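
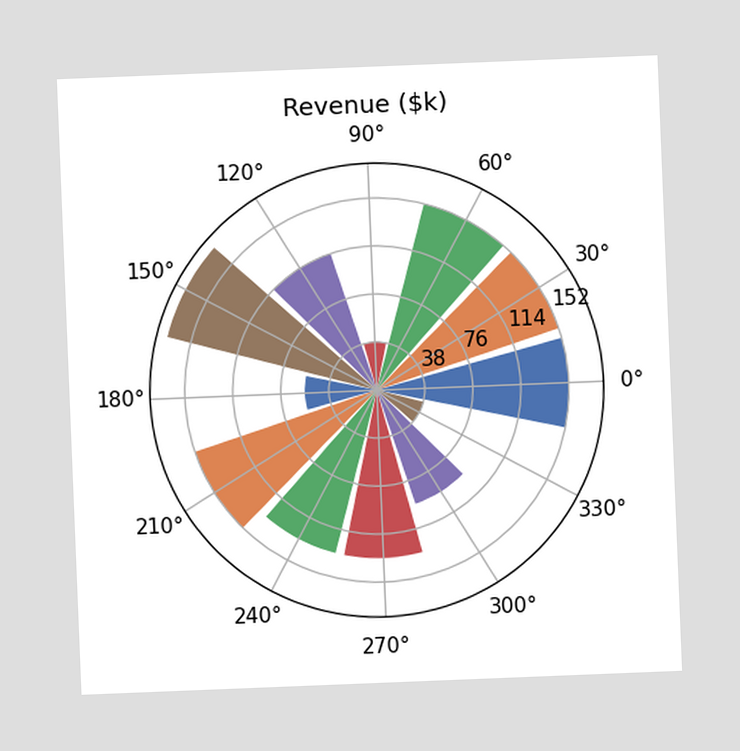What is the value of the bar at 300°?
The chart is tilted about 2° counter-clockwise. The bar at 300° reaches $95k on the radial axis.

$95k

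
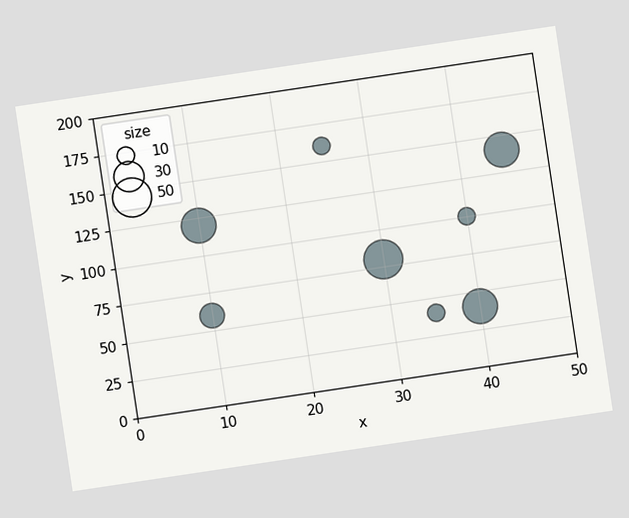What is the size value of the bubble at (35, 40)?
10

The chart is tilted about 9° counter-clockwise. Matching the bubble at (35, 40) against the size legend gives 10.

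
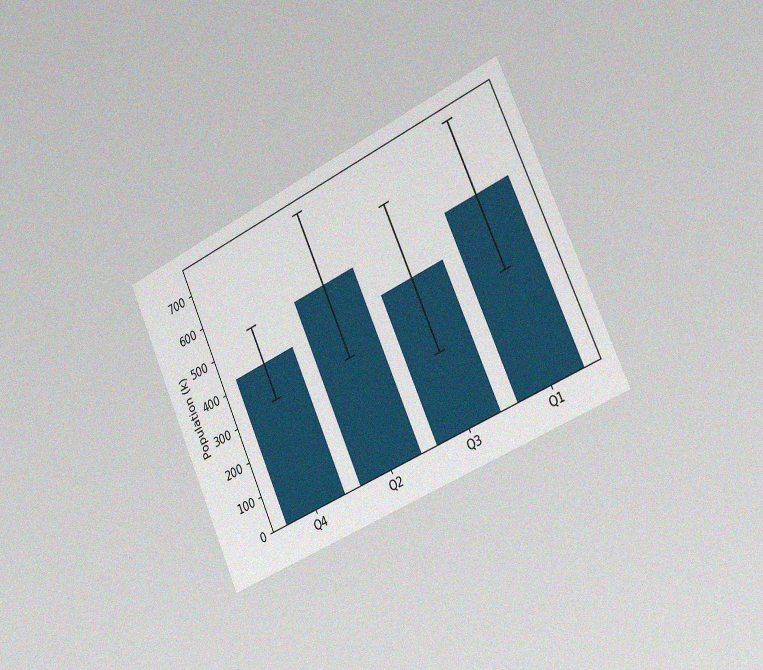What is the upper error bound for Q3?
The chart is tilted about 24° counter-clockwise and viewed slightly from the right, with some photo noise. The Q3 bar's upper whisker reaches 636k.

636k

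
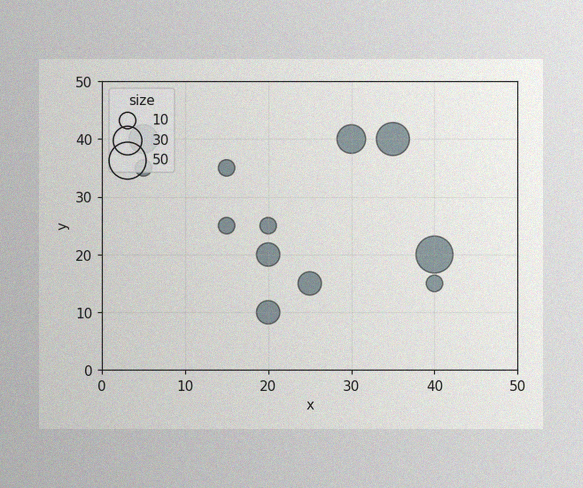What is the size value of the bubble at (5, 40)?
30

The image has some photo noise and uneven lighting. Matching the bubble at (5, 40) against the size legend gives 30.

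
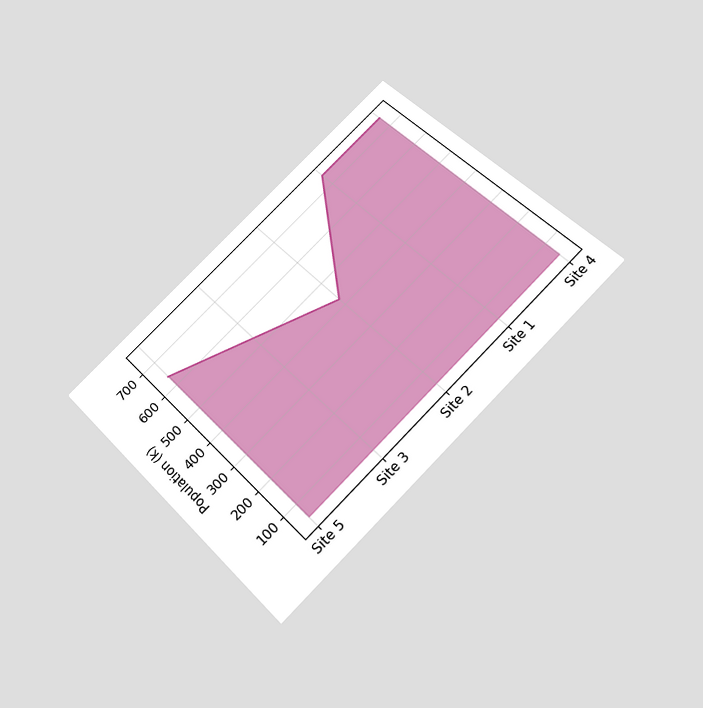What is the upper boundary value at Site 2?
424k

The chart is tilted about 45° counter-clockwise and viewed slightly from below. At Site 2 the upper boundary is at 424k.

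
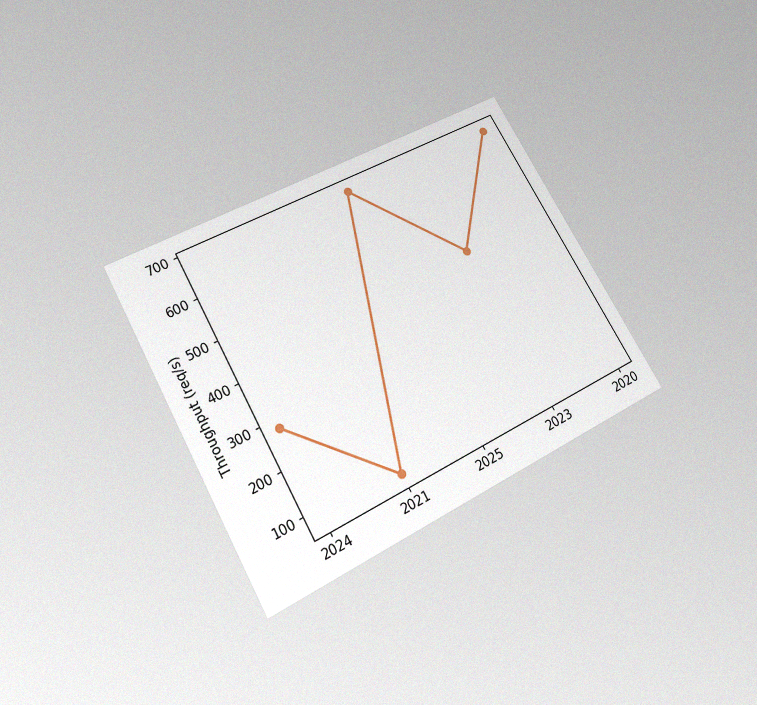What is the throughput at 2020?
The chart is tilted about 29° counter-clockwise and viewed slightly from below, with some photo noise. At 2020, the line is at 680req/s.

680req/s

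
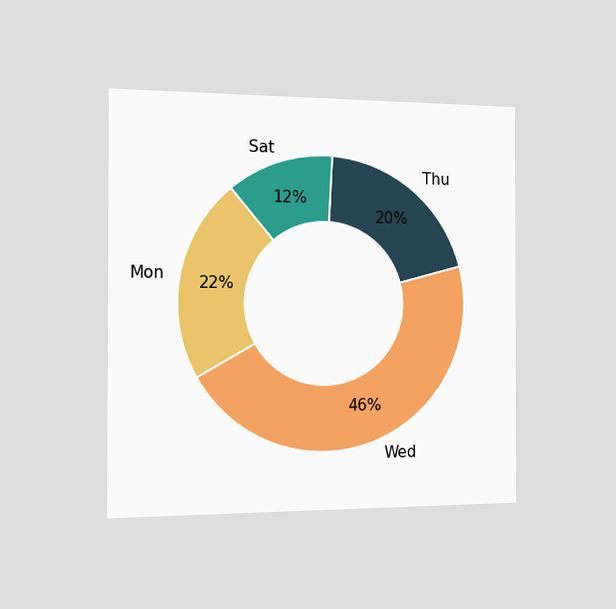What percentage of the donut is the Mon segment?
22%

The chart is viewed slightly from the left. The Mon segment takes up 22% of the ring.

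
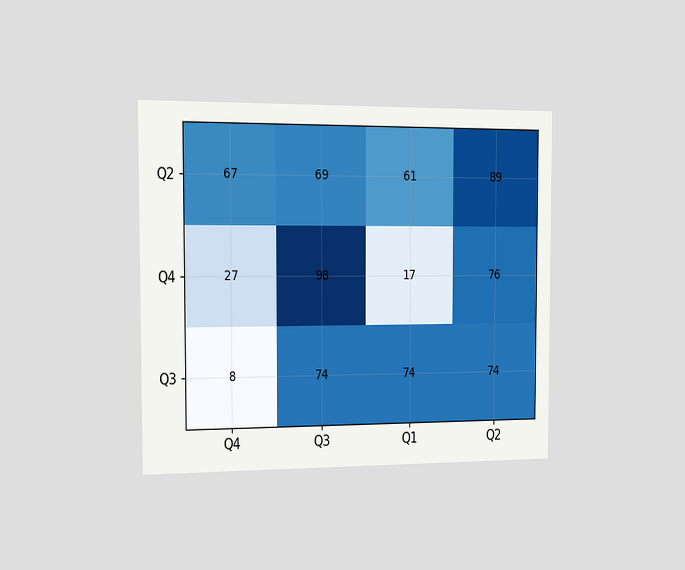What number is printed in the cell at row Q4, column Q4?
The chart is viewed slightly from the left. The (Q4, Q4) cell reads 27.

27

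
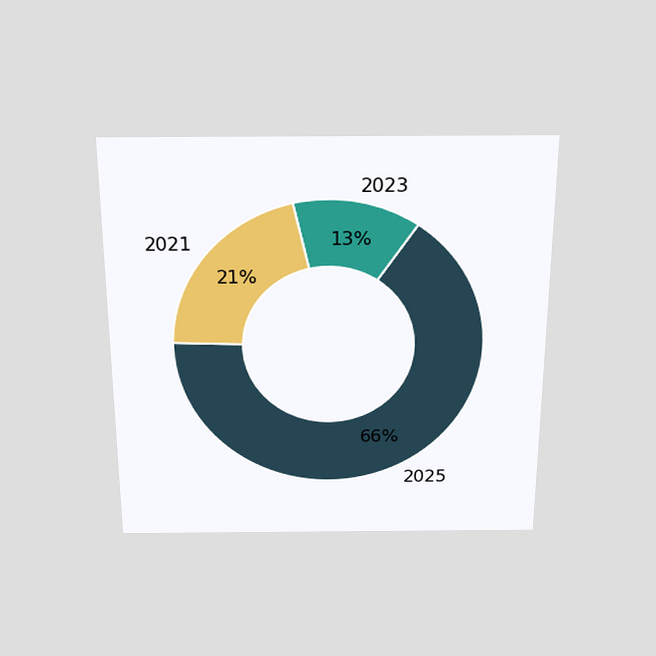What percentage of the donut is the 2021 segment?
The chart is viewed slightly from above. The 2021 segment takes up 21% of the ring.

21%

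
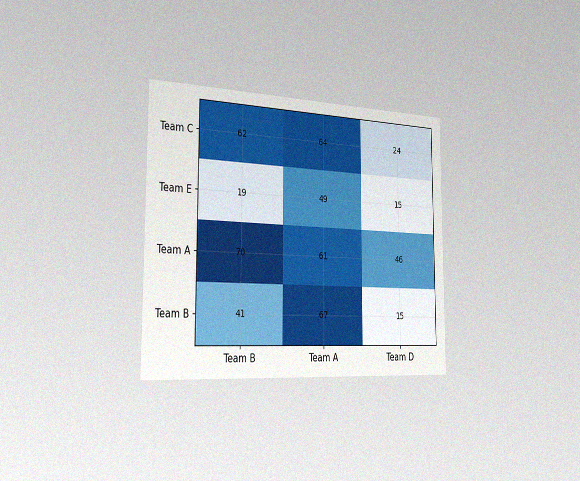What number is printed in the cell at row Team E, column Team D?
The chart is viewed slightly from the left, with some photo noise. The (Team E, Team D) cell reads 15.

15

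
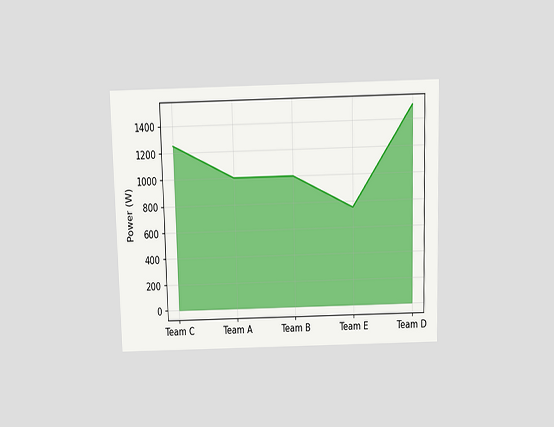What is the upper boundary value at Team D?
The chart is viewed slightly from above. At Team D the upper boundary is at 1500W.

1500W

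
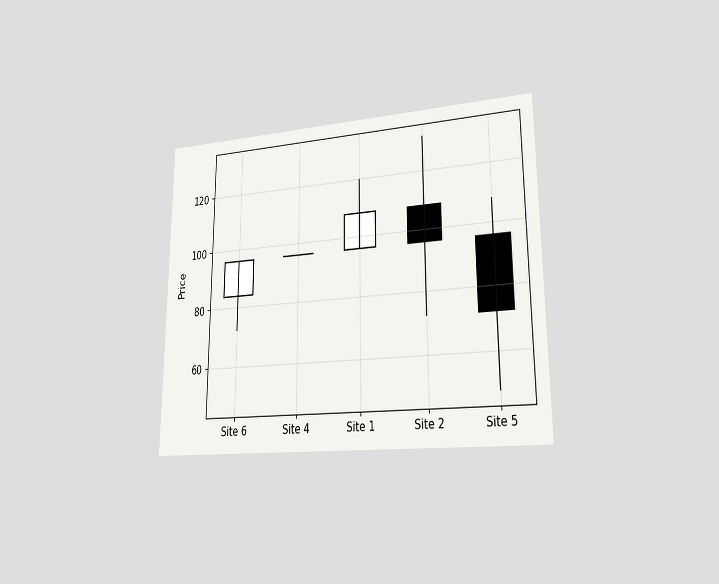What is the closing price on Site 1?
The chart is viewed slightly from the right. The Site 1 candle closes at 108.

108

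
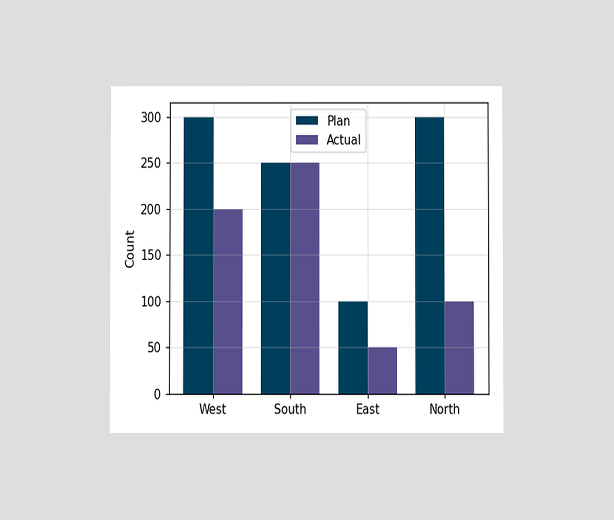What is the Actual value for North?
100

The chart is viewed at a slight angle. The Actual bar at North reaches 100 on the y-axis.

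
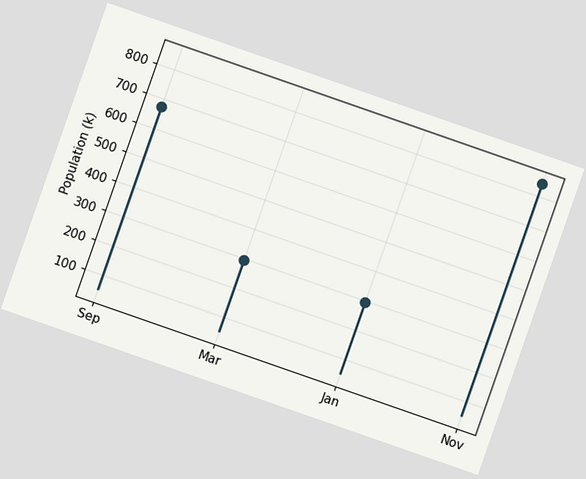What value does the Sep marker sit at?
The chart is tilted about 19° clockwise. The Sep marker sits at 672k.

672k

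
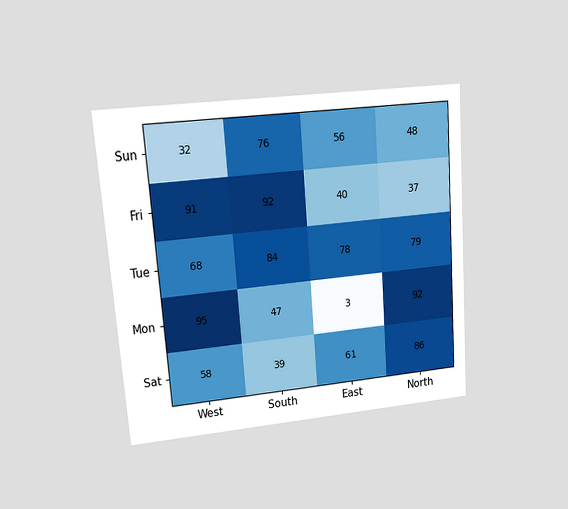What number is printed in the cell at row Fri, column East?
The chart is tilted about 4° counter-clockwise and viewed at a slight angle. The (Fri, East) cell reads 40.

40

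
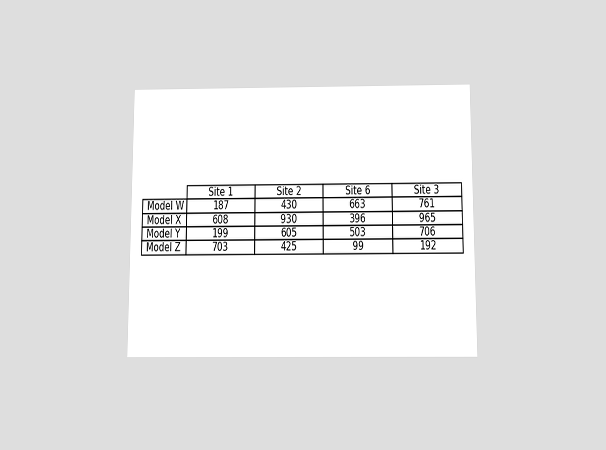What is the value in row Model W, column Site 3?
The chart is viewed slightly from below. The (Model W, Site 3) cell reads 761.

761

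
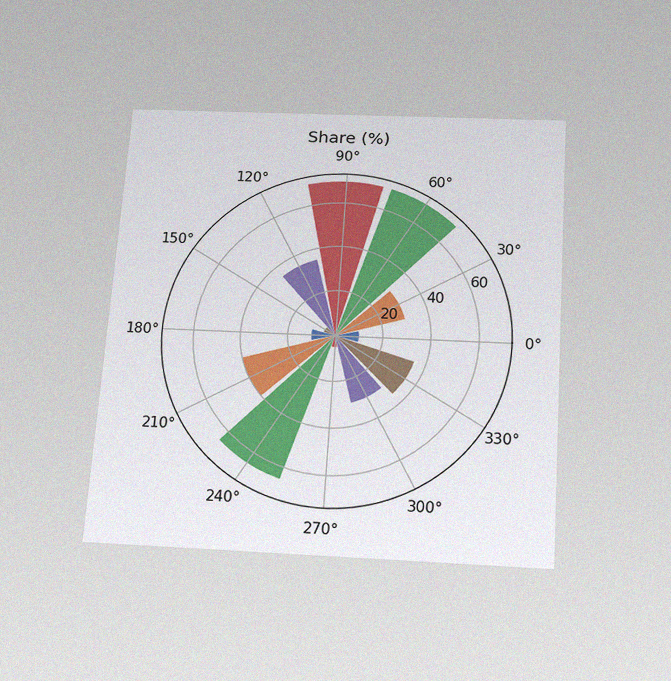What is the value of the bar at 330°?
35%

The chart is tilted about 4° clockwise and viewed slightly from below, with some photo noise. The bar at 330° reaches 35% on the radial axis.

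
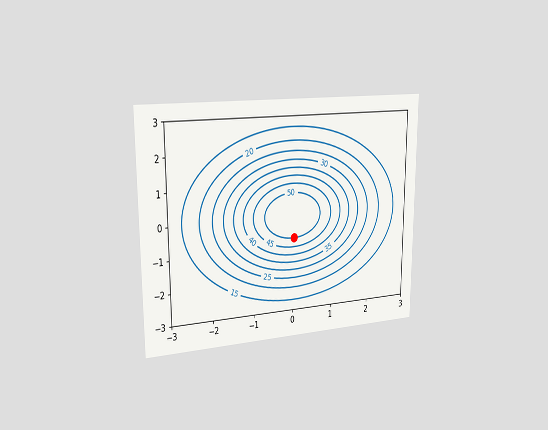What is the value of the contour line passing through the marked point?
50

The chart is viewed slightly from the left. The marked point sits on the contour labelled 50.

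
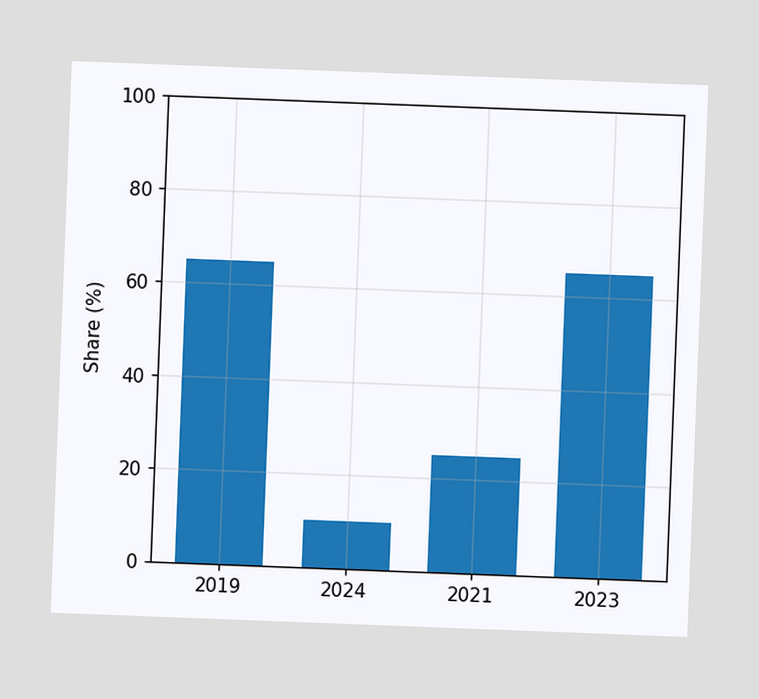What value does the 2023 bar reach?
The chart is tilted about 2° clockwise. Reading along the chart's y-axis, the 2023 bar reaches 65%.

65%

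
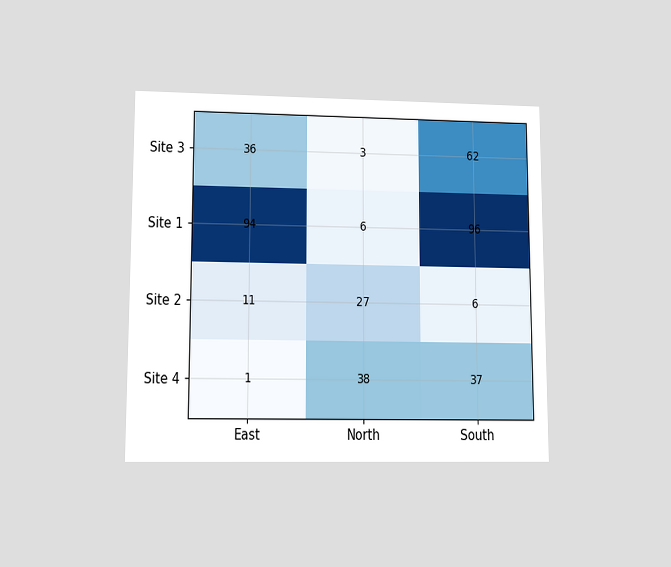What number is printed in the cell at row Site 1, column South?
96

The chart is viewed at a slight angle. The (Site 1, South) cell reads 96.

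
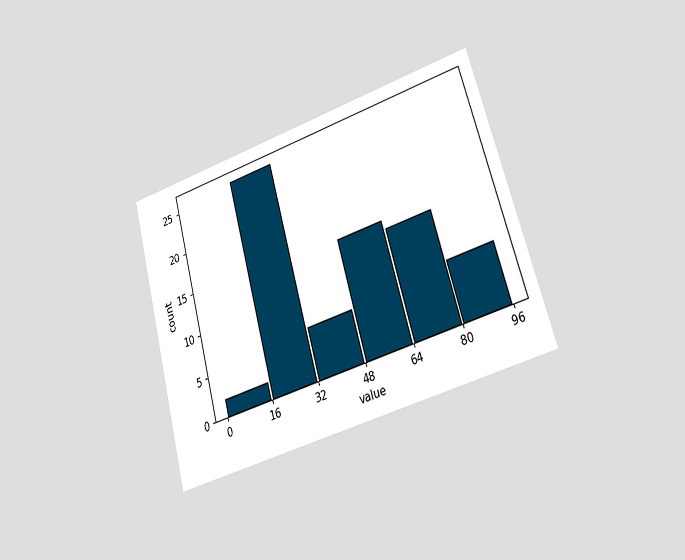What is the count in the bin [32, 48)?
6

The chart is tilted about 16° counter-clockwise and viewed slightly from the right. The [32, 48) bin has height 6.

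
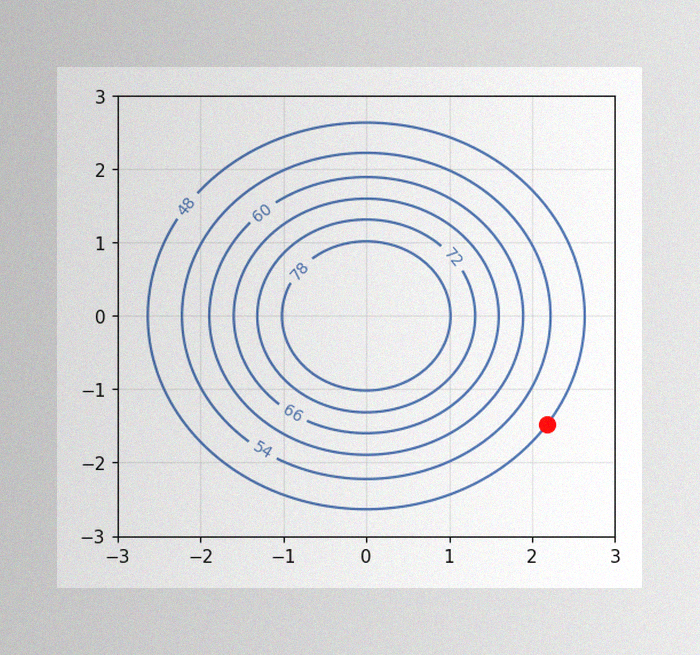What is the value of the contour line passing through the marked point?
The image has some photo noise and uneven lighting. The marked point sits on the contour labelled 48.

48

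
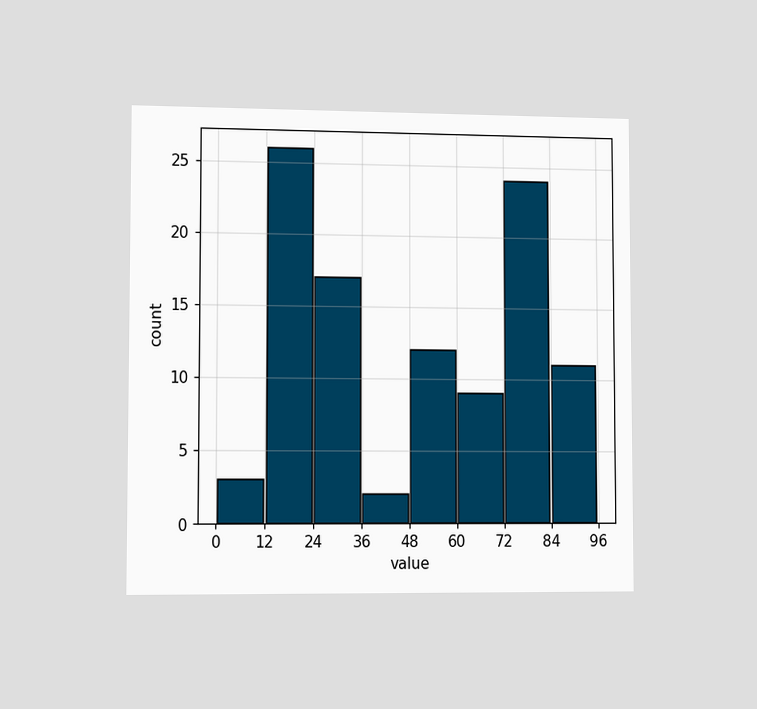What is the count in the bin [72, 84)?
The chart is viewed slightly from the left. The [72, 84) bin has height 24.

24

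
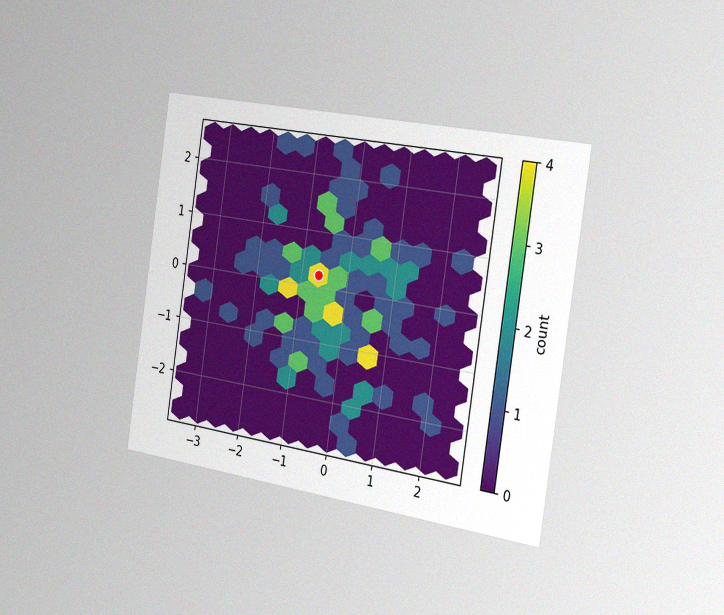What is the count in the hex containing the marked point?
The chart is tilted about 9° clockwise and viewed slightly from the right, with some photo noise. The marked hex reads 4 on the colorbar.

4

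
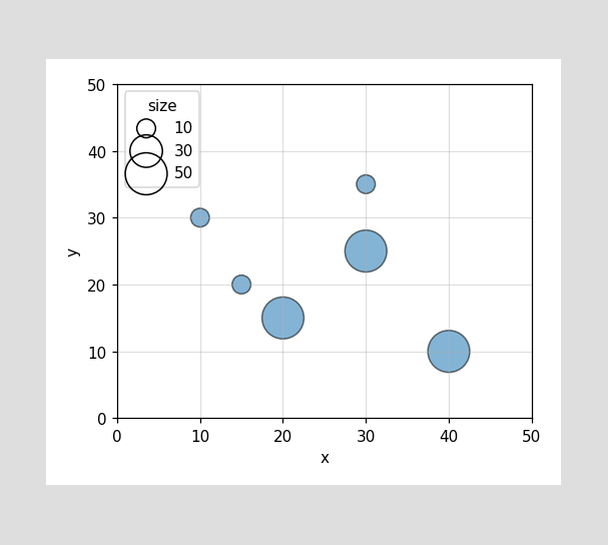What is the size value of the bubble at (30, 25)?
Matching the bubble at (30, 25) against the size legend gives 50.

50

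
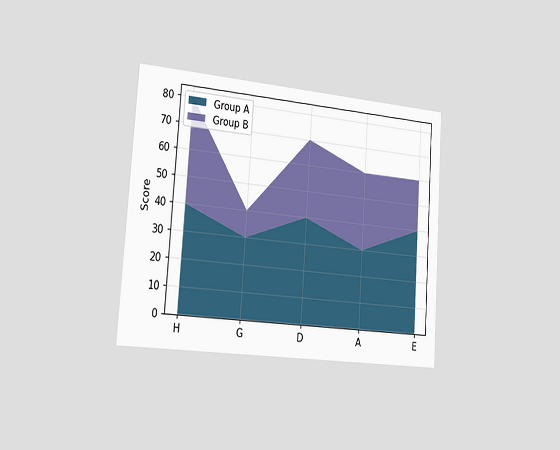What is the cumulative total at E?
60

The chart is tilted about 4° clockwise and viewed slightly from the left. The stacked total at E reaches 60.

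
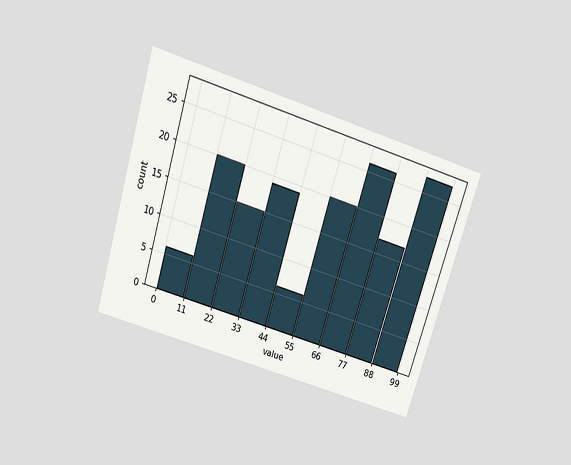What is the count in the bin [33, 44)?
The chart is tilted about 17° clockwise and viewed slightly from above. The [33, 44) bin has height 19.

19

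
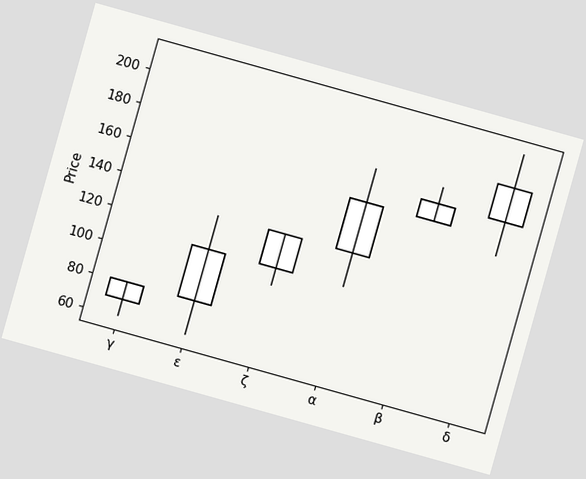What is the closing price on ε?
The chart is tilted about 16° clockwise. The ε candle closes at 110.

110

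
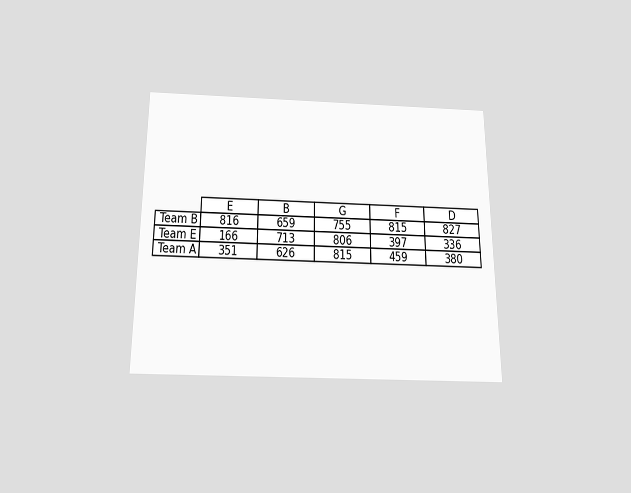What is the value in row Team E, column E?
The chart is viewed slightly from below. The (Team E, E) cell reads 166.

166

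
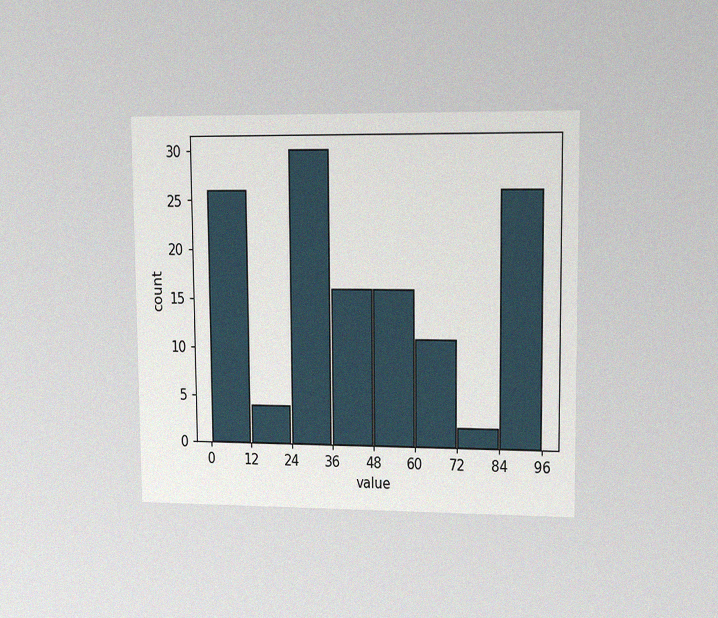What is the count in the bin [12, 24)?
4

The chart is viewed at a slight angle, with some photo noise. The [12, 24) bin has height 4.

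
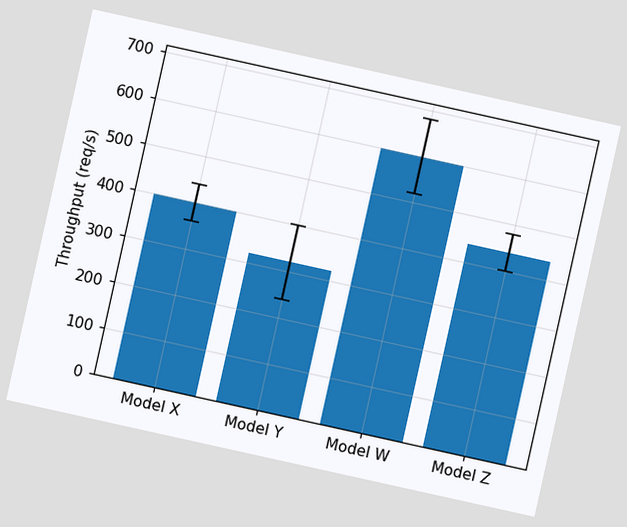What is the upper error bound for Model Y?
400req/s

The chart is tilted about 12° clockwise. The Model Y bar's upper whisker reaches 400req/s.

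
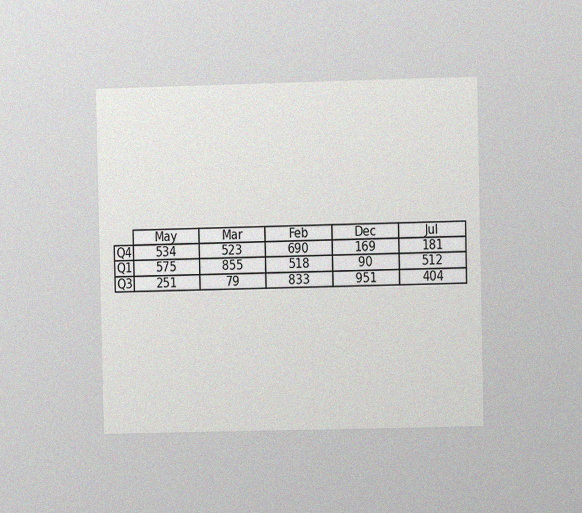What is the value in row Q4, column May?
The chart is viewed at a slight angle, with some photo noise. The (Q4, May) cell reads 534.

534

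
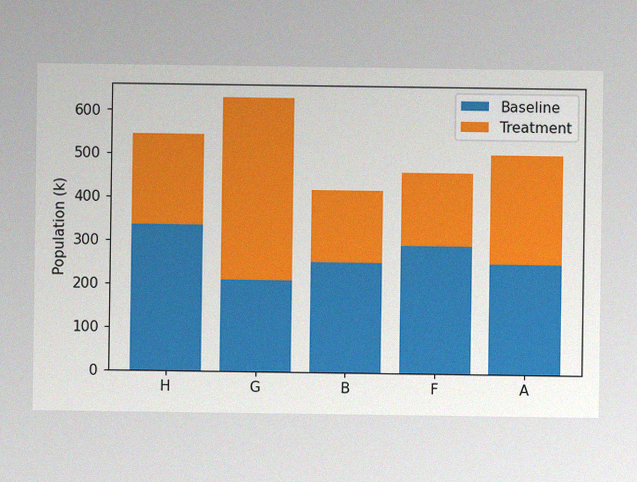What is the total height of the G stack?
630k

The image has some photo noise and uneven lighting. The G stack's top reaches 630k on the y-axis.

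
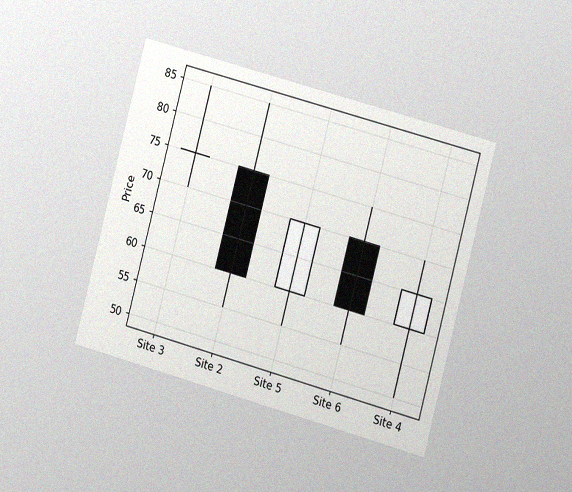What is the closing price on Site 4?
65

The chart is tilted about 15° clockwise and viewed slightly from the right, with some photo noise. The Site 4 candle closes at 65.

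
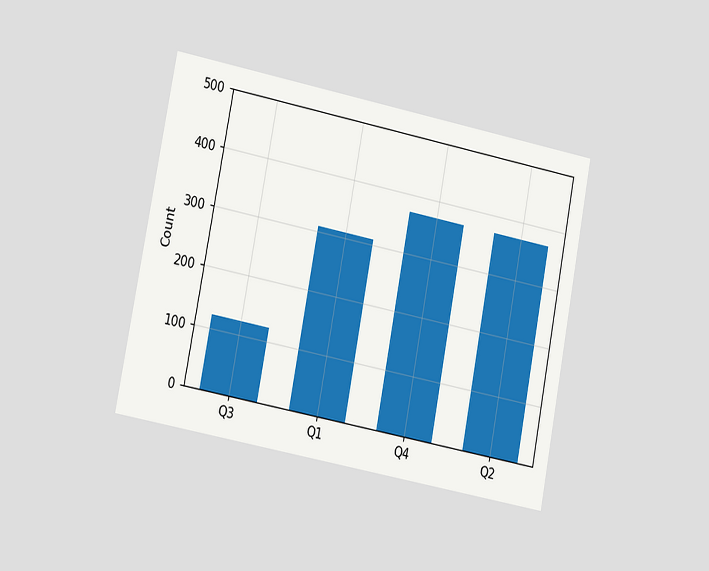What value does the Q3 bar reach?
The chart is tilted about 11° clockwise and viewed at a slight angle. Reading along the chart's y-axis, the Q3 bar reaches 124.

124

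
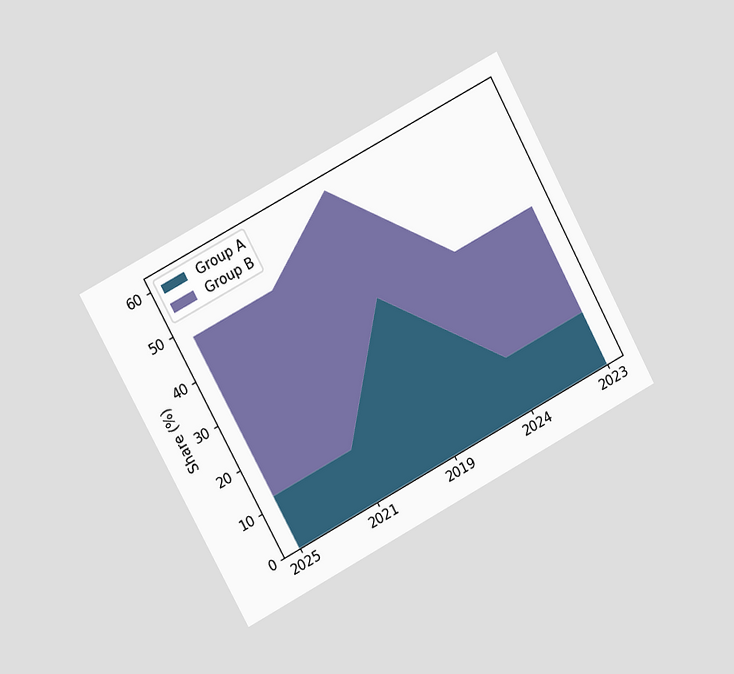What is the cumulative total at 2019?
The chart is tilted about 28° counter-clockwise and viewed slightly from the left. The stacked total at 2019 reaches 60%.

60%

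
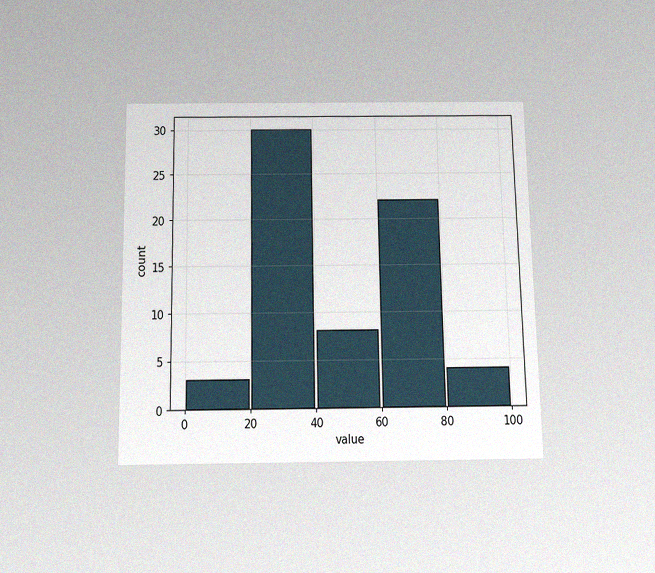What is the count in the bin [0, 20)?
The chart is viewed slightly from below, with some photo noise. The [0, 20) bin has height 3.

3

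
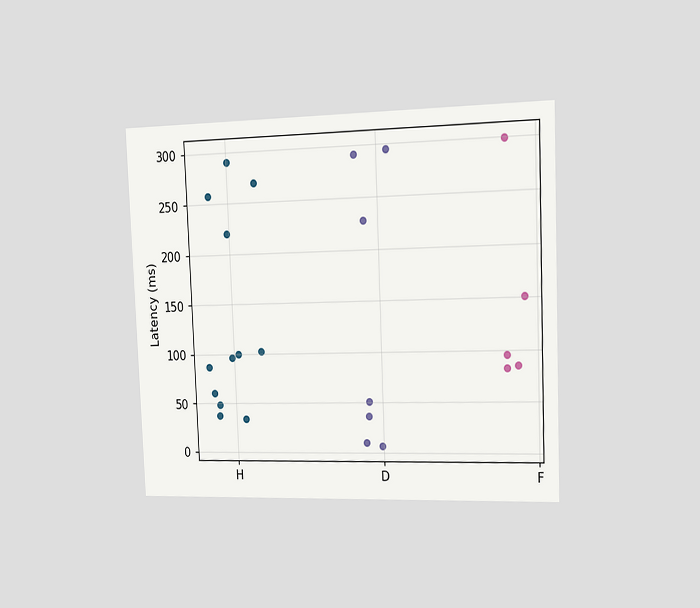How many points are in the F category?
The chart is tilted about 2° counter-clockwise and viewed slightly from the right. Counting the markers in the F column gives 5.

5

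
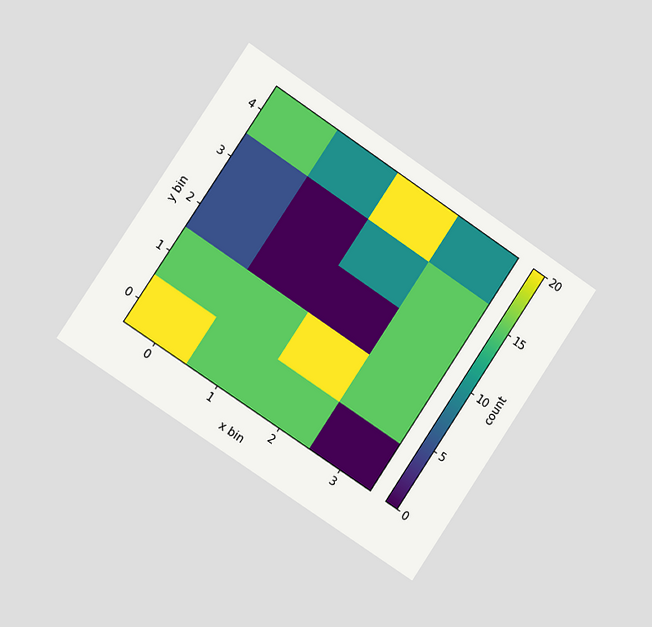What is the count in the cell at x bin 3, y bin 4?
The chart is tilted about 34° clockwise and viewed at a slight angle. Matching the cell (3, 4) against the colorbar gives 10.

10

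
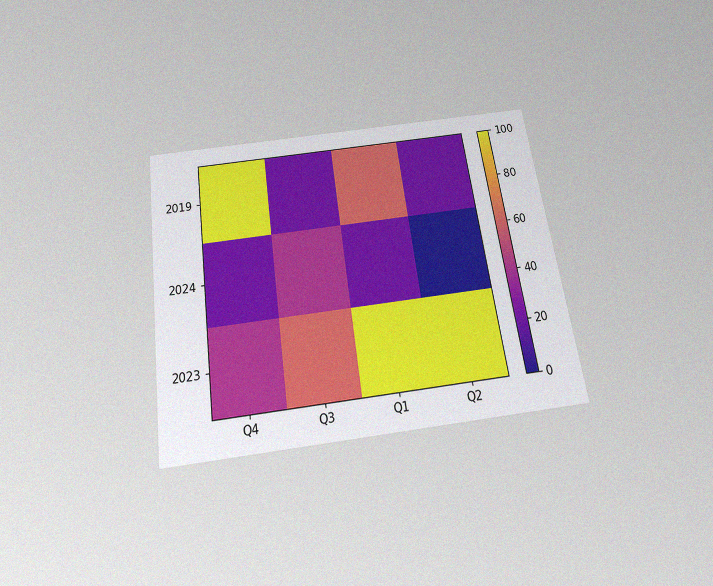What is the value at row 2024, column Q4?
The chart is tilted about 8° counter-clockwise and viewed slightly from below, with some photo noise. Matching cell (2024, Q4) against the colorbar gives 20.

20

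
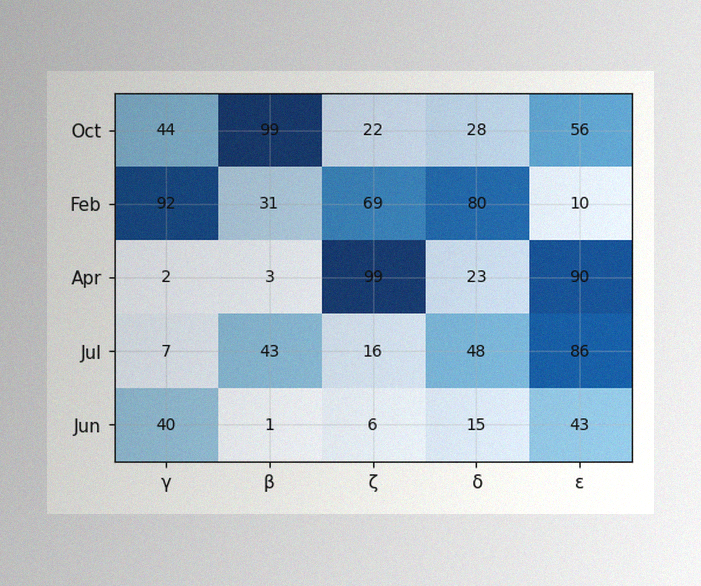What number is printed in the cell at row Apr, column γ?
2

The image has some photo noise and uneven lighting. The (Apr, γ) cell reads 2.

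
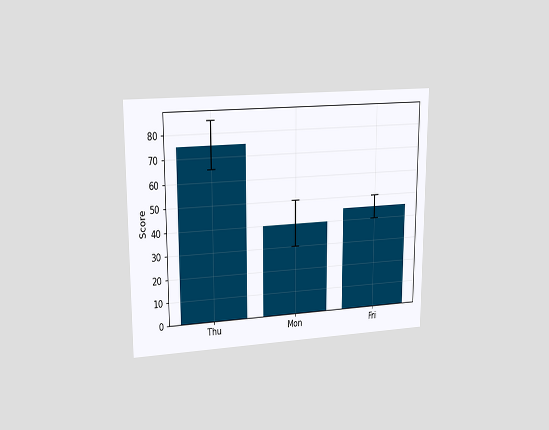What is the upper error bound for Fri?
50

The chart is viewed at a slight angle. The Fri bar's upper whisker reaches 50.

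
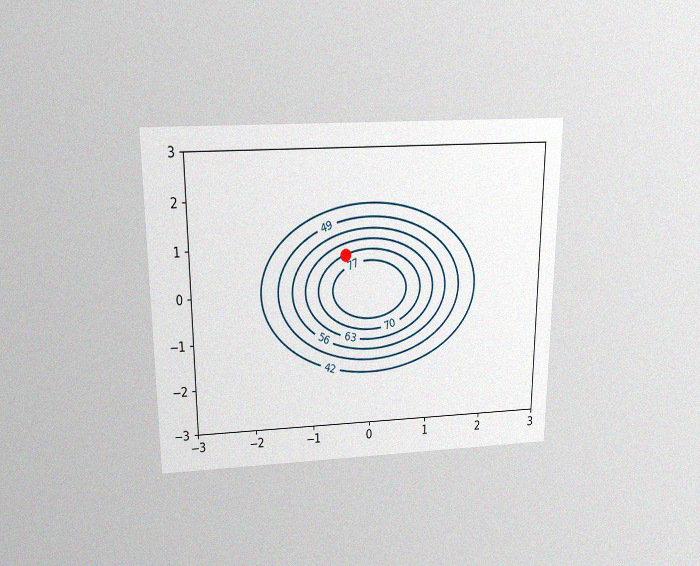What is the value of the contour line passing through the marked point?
70

The chart is viewed slightly from above, with some photo noise. The marked point sits on the contour labelled 70.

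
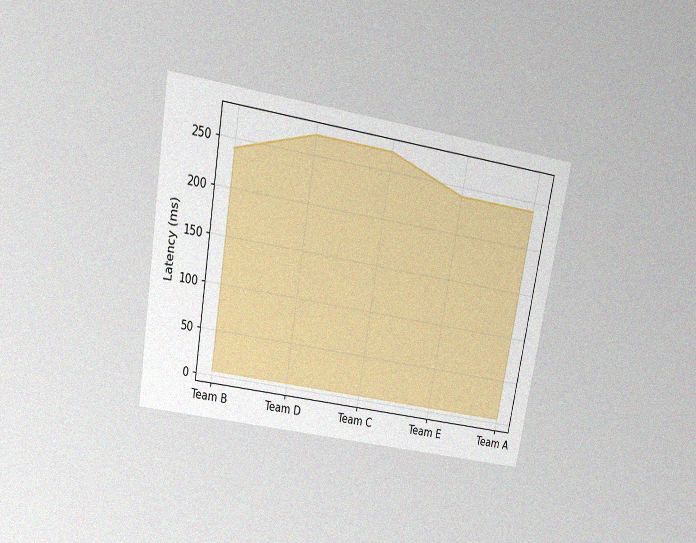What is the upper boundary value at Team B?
The chart is tilted about 10° clockwise and viewed slightly from above, with some photo noise. At Team B the upper boundary is at 240ms.

240ms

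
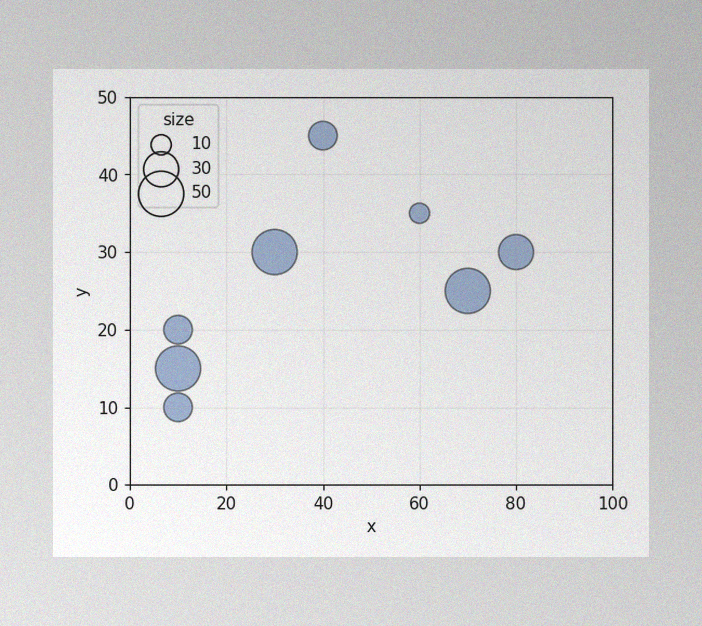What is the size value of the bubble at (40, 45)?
20

The image has some photo noise and uneven lighting. Matching the bubble at (40, 45) against the size legend gives 20.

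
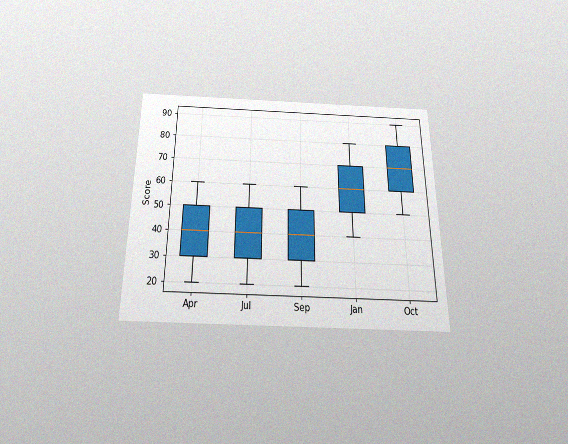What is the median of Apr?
40

The chart is viewed slightly from below, with some photo noise. The median line in the Apr box sits at 40.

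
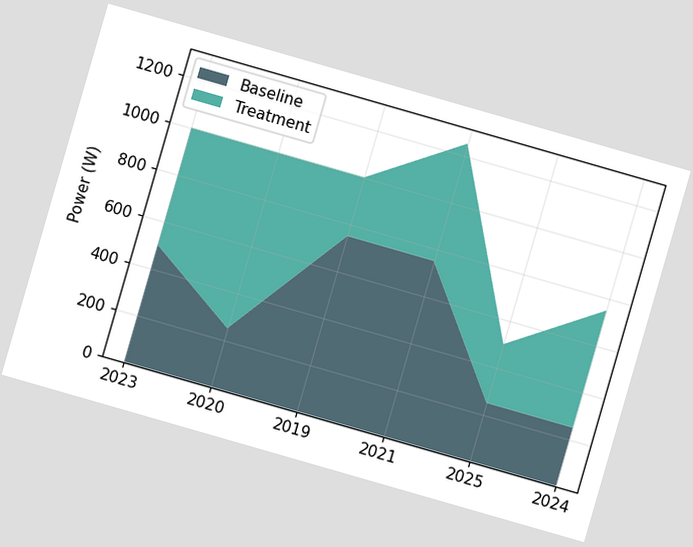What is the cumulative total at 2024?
The chart is tilted about 16° clockwise. The stacked total at 2024 reaches 750W.

750W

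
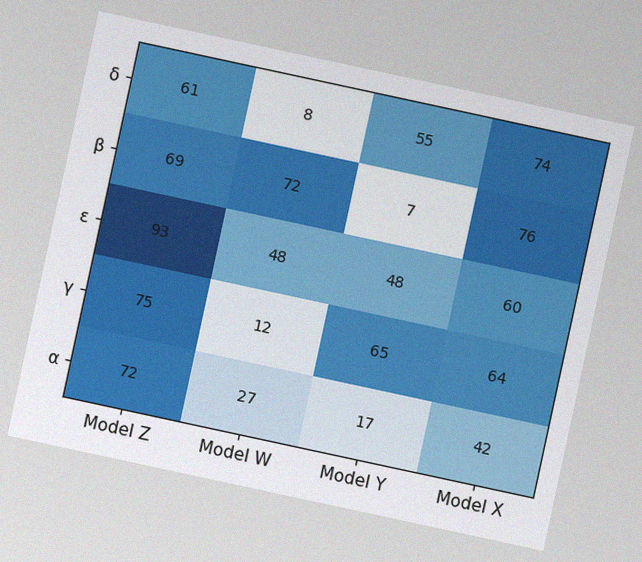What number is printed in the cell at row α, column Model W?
The chart is tilted about 12° clockwise, with some photo noise. The (α, Model W) cell reads 27.

27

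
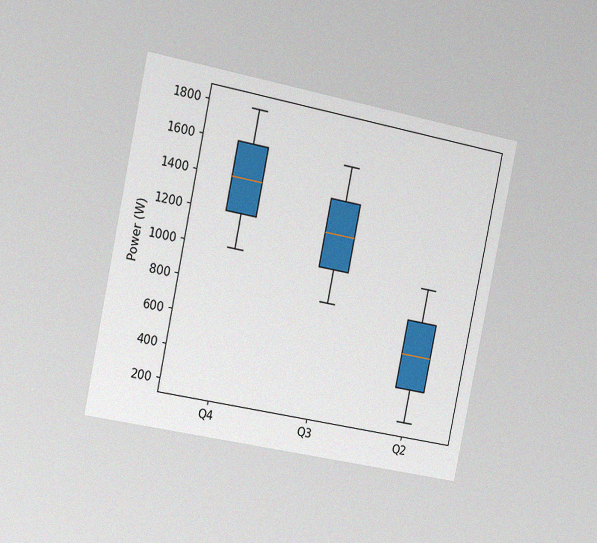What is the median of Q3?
The chart is tilted about 11° clockwise and viewed slightly from the left, with some photo noise. The median line in the Q3 box sits at 1200W.

1200W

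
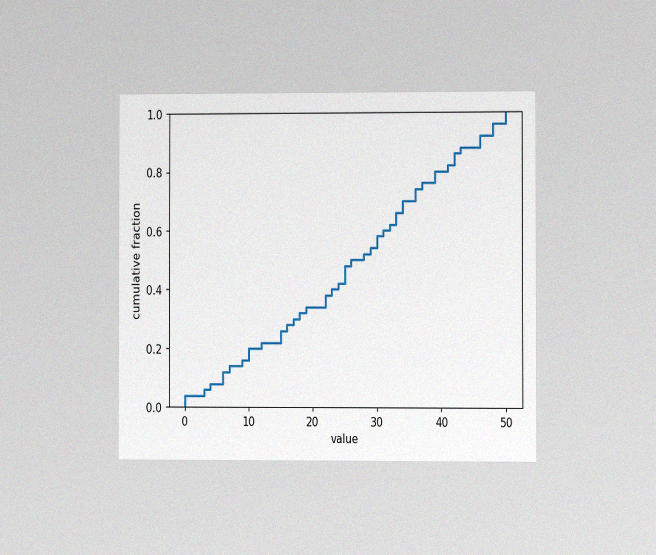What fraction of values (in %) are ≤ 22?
38%

The chart is viewed slightly from the right, with some photo noise. At x=22 the ECDF step is at 38%.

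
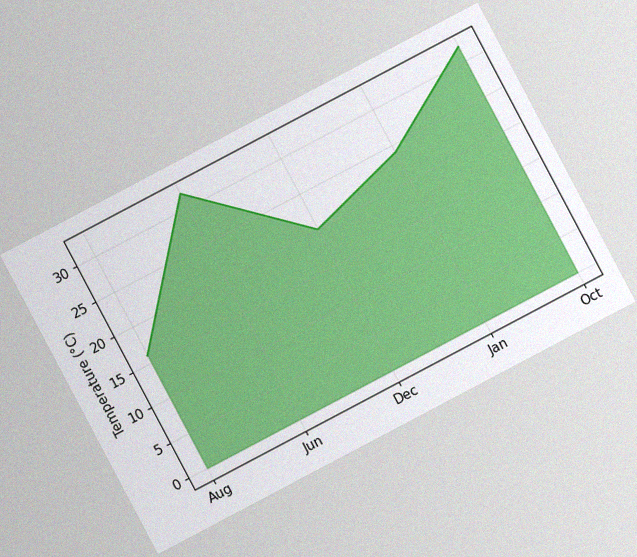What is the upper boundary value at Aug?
16°C

The chart is tilted about 28° counter-clockwise, with some photo noise. At Aug the upper boundary is at 16°C.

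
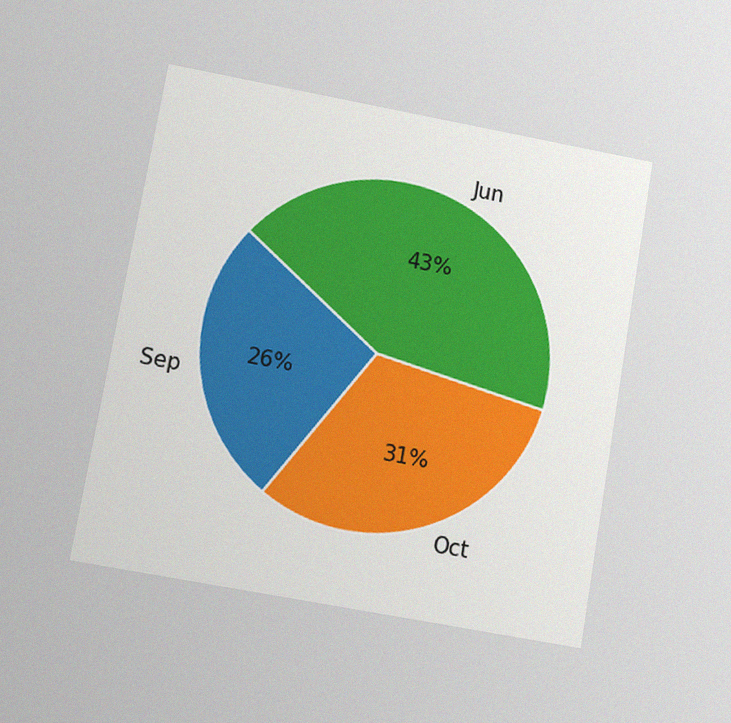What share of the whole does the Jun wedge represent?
The chart is tilted about 10° clockwise and viewed at a slight angle, with some photo noise. The Jun slice takes up 43% of the pie.

43%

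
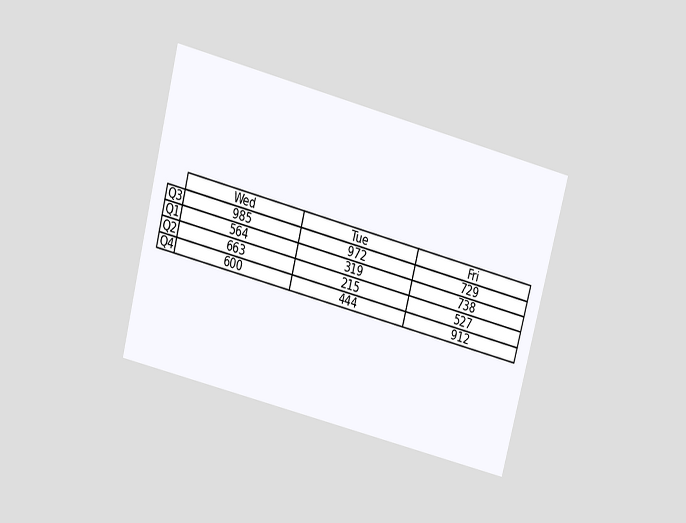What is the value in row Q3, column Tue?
972

The chart is tilted about 14° clockwise and viewed slightly from above. The (Q3, Tue) cell reads 972.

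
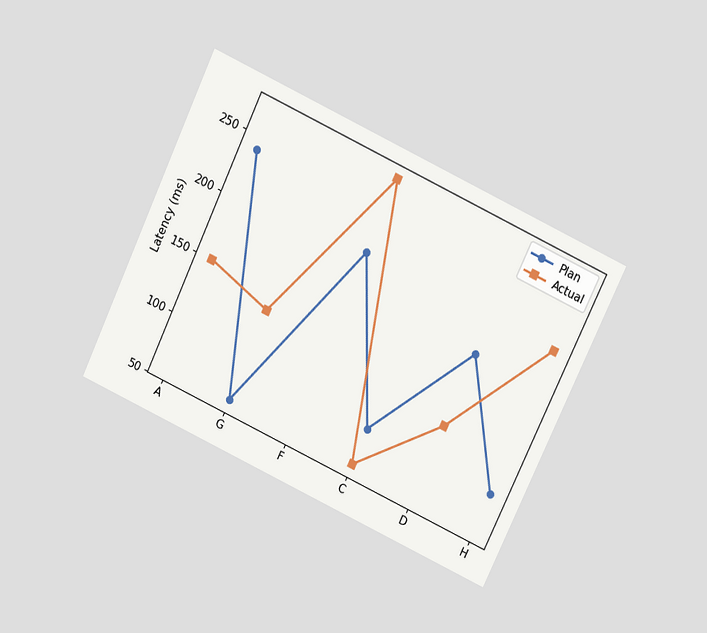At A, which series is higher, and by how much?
The chart is tilted about 25° clockwise and viewed slightly from above. At A, Plan sits above the other line by 90ms.

Plan, by 90ms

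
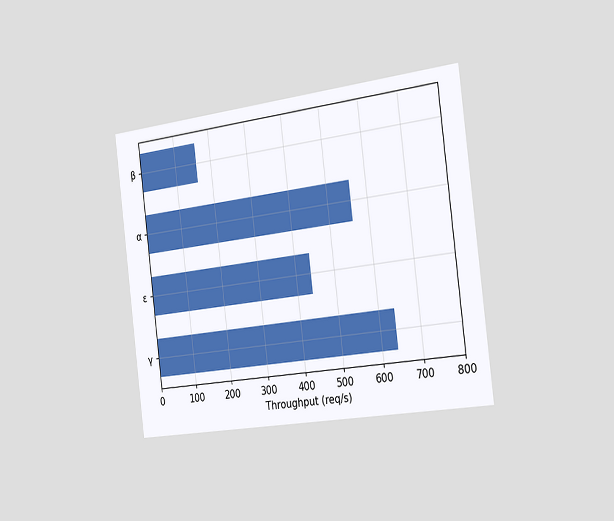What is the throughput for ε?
The chart is tilted about 7° counter-clockwise and viewed slightly from the right. Reading along the chart's x-axis, the ε bar reaches 440req/s.

440req/s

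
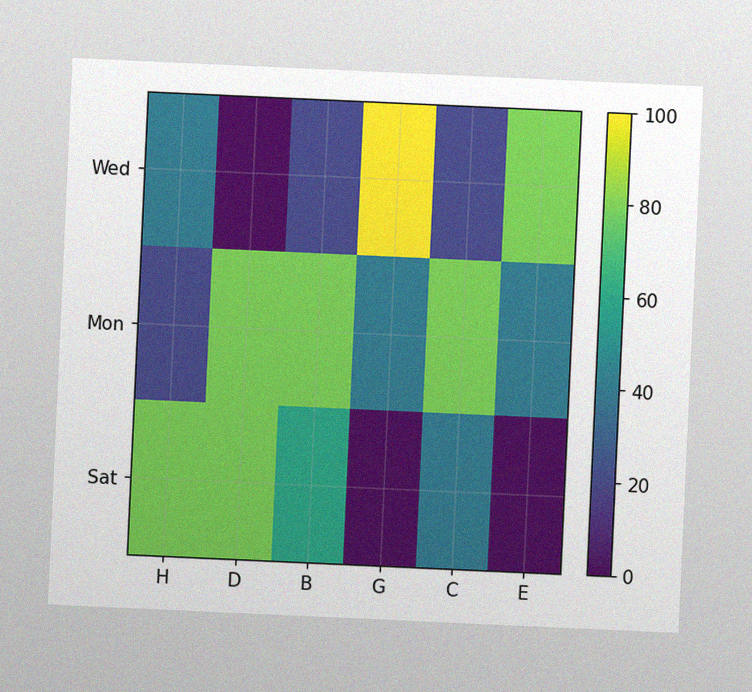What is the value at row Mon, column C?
80

The chart is tilted about 3° clockwise, with some photo noise. Matching cell (Mon, C) against the colorbar gives 80.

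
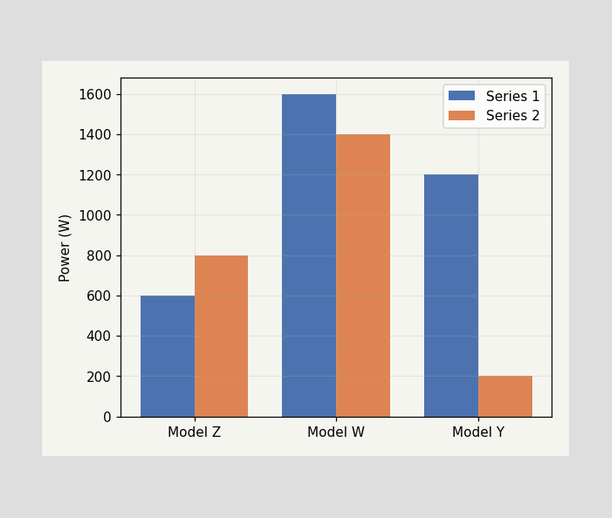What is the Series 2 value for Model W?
1400W

The Series 2 bar at Model W reaches 1400W on the y-axis.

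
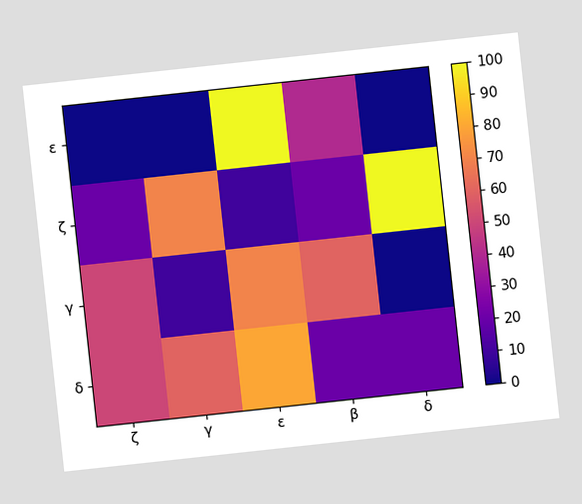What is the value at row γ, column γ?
10

The chart is tilted about 6° counter-clockwise. Matching cell (γ, γ) against the colorbar gives 10.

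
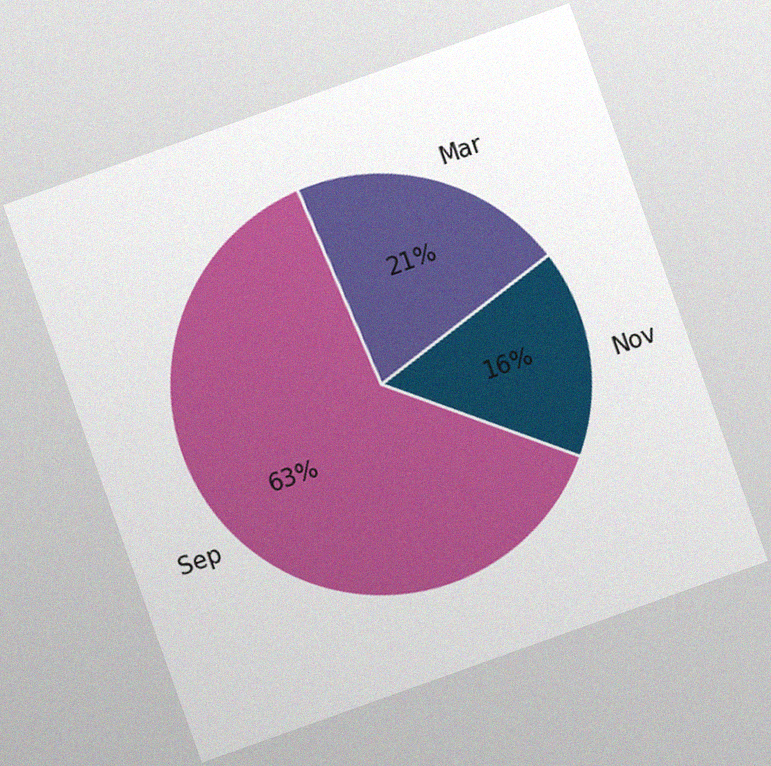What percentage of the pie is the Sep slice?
The chart is tilted about 20° counter-clockwise, with some photo noise. The Sep slice takes up 63% of the pie.

63%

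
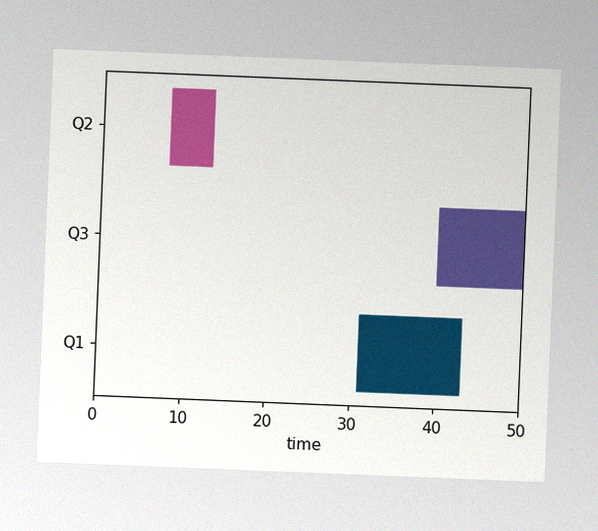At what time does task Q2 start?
8

The chart is tilted about 2° clockwise, with some photo noise. The Q2 bar begins at t=8.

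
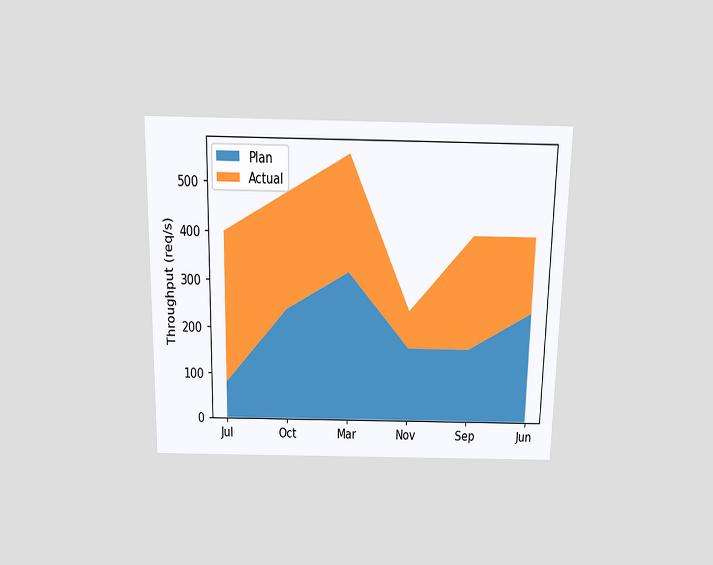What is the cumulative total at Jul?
400req/s

The chart is viewed slightly from above. The stacked total at Jul reaches 400req/s.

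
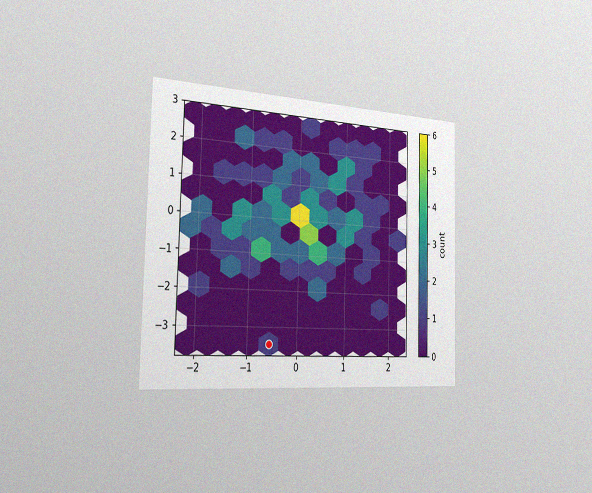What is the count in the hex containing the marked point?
1

The chart is viewed slightly from the left, with some photo noise. The marked hex reads 1 on the colorbar.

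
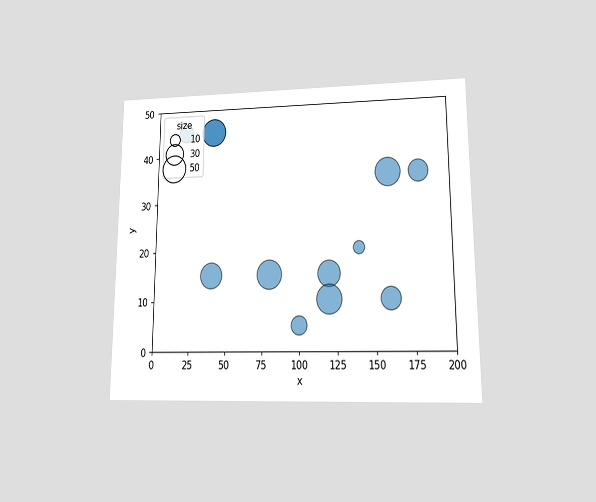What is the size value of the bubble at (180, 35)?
30

The chart is viewed at a slight angle. Matching the bubble at (180, 35) against the size legend gives 30.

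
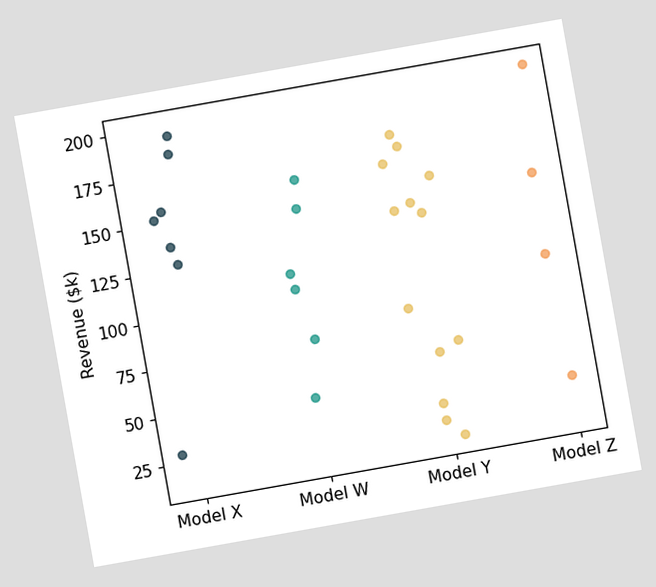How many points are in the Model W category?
The chart is tilted about 10° counter-clockwise. Counting the markers in the Model W column gives 6.

6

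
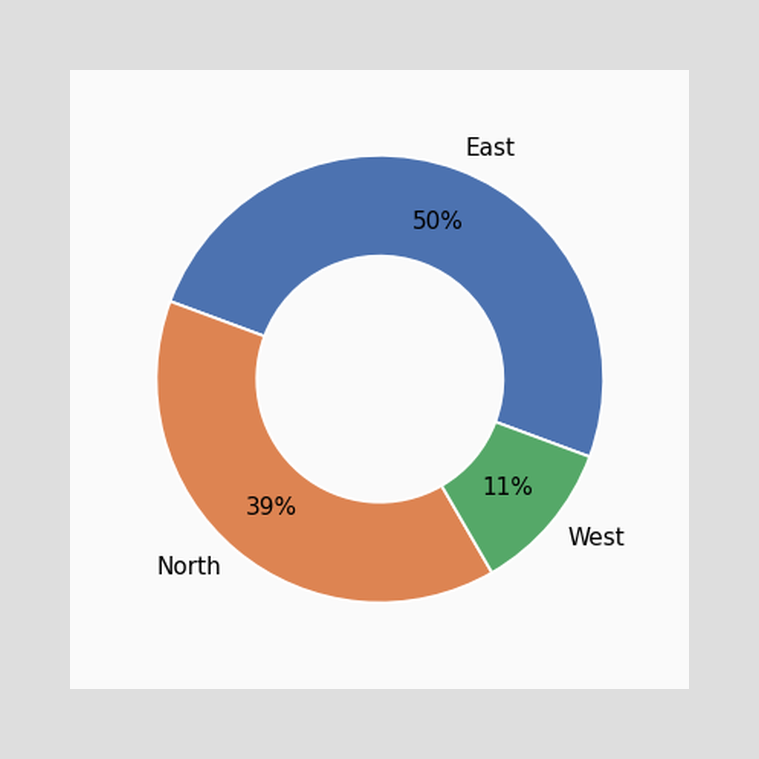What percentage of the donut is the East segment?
The East segment takes up 50% of the ring.

50%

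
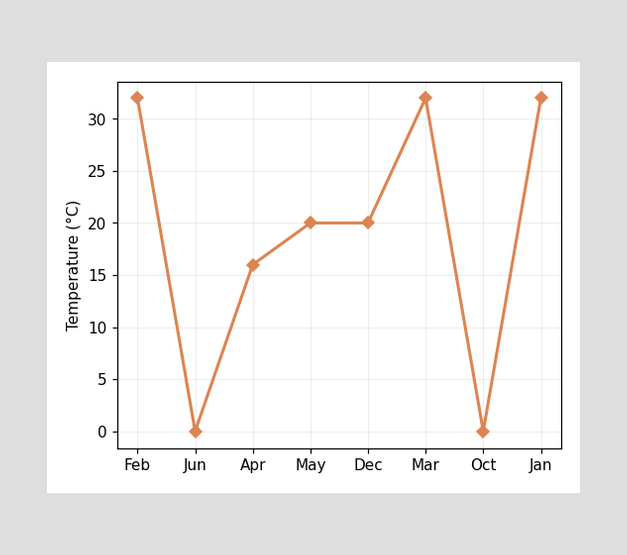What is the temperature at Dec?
At Dec, the line is at 20°C.

20°C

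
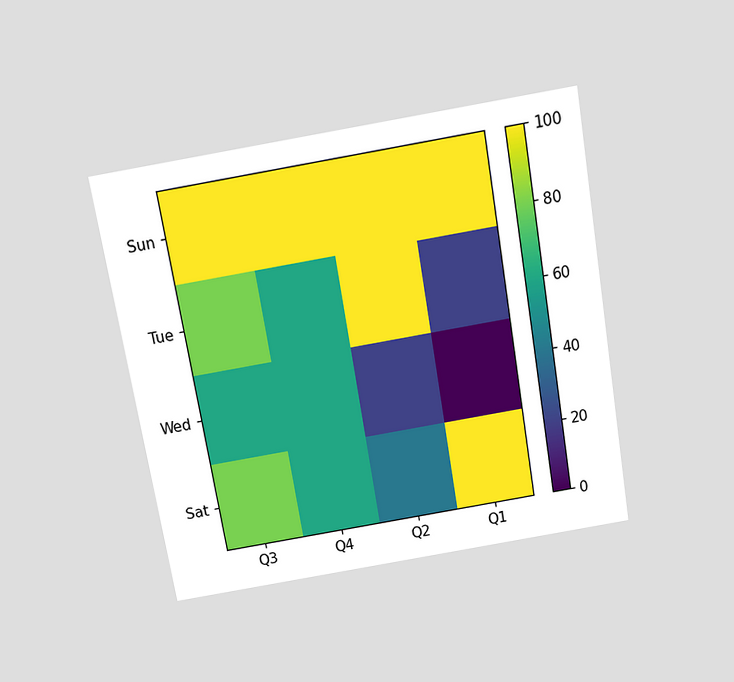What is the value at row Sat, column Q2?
The chart is tilted about 10° counter-clockwise and viewed slightly from above. Matching cell (Sat, Q2) against the colorbar gives 40.

40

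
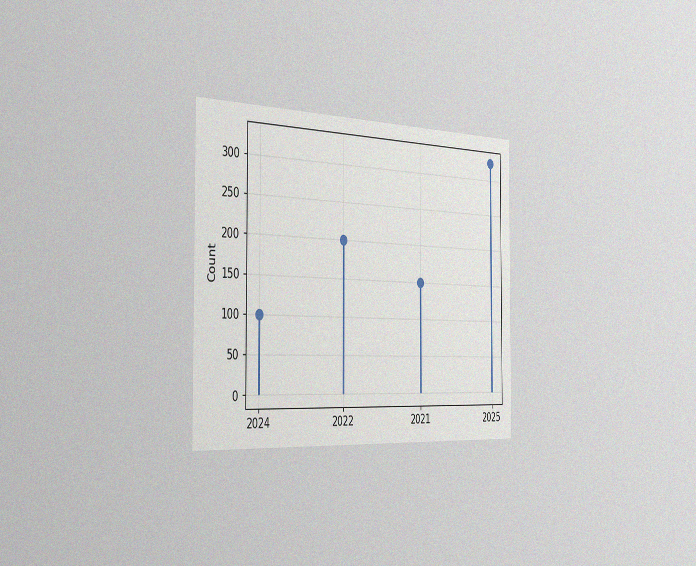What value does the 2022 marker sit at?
The chart is viewed slightly from the left, with some photo noise. The 2022 marker sits at 200.

200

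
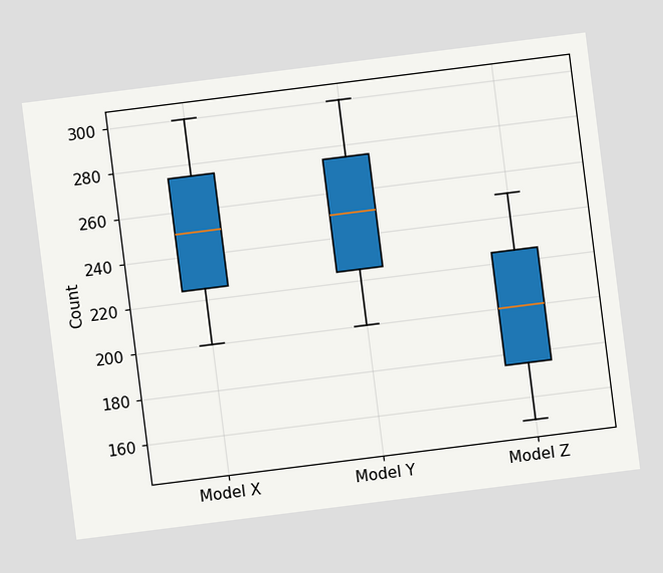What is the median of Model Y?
The chart is tilted about 7° counter-clockwise. The median line in the Model Y box sits at 250.

250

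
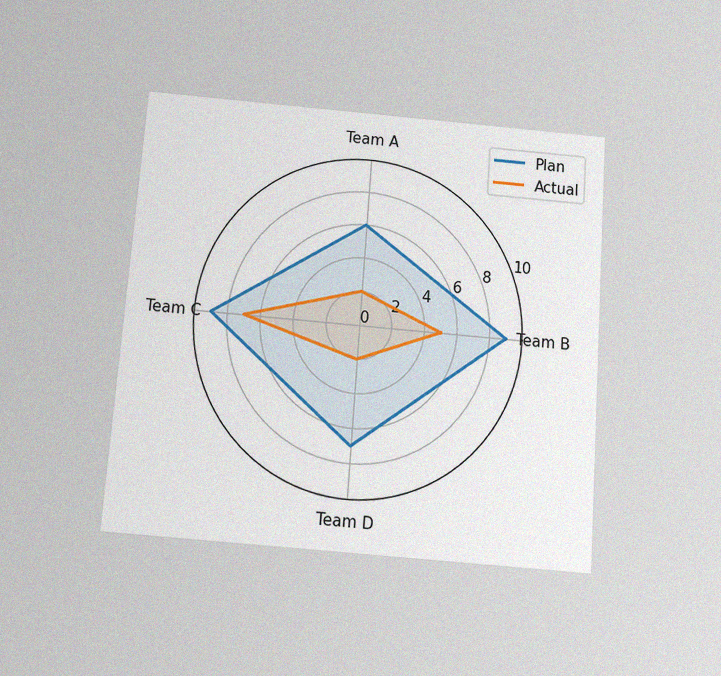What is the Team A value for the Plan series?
The chart is tilted about 4° clockwise and viewed slightly from below, with some photo noise. On the Team A axis, Plan reaches 6.

6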